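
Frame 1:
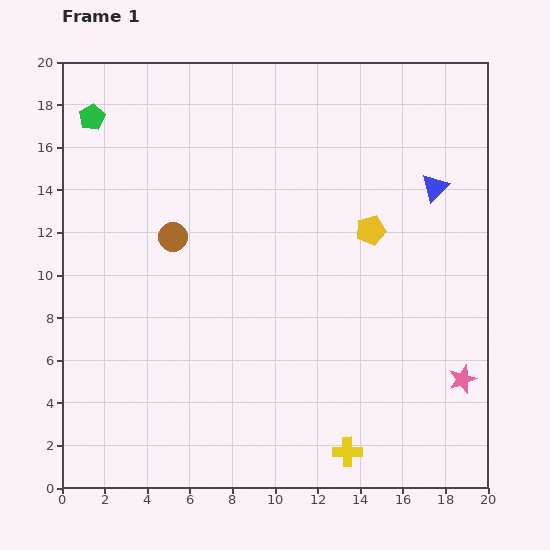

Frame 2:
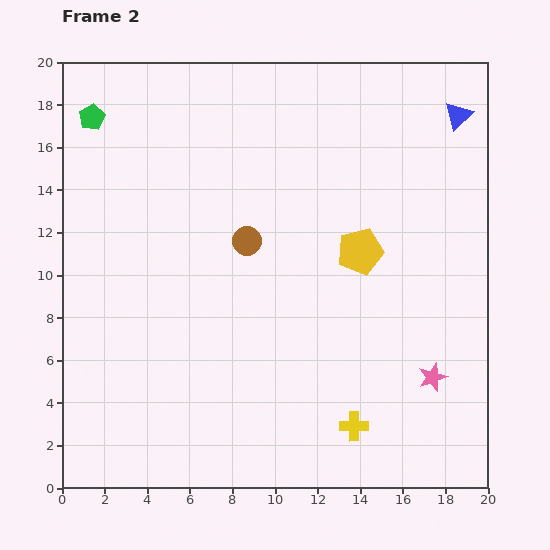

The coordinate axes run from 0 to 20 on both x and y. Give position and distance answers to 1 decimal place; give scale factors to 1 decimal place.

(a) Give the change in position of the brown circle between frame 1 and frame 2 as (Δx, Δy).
(3.5, -0.2)

The brown circle was at (5.2, 11.8) in frame 1 and (8.7, 11.6) in frame 2.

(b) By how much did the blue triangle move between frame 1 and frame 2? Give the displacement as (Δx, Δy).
(1.1, 3.4)

The blue triangle was at (17.5, 14.1) in frame 1 and (18.6, 17.5) in frame 2.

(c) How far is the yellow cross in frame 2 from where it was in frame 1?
1.2

The yellow cross moved from (13.4, 1.7) to (13.7, 2.9), a distance of √(0.3² + 1.2²) ≈ 1.2.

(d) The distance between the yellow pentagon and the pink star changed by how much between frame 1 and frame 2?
-1.4

Distance in frame 1: 8.2. Distance in frame 2: 6.8.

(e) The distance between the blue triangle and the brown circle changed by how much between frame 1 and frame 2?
-1.0

Distance in frame 1: 12.5. Distance in frame 2: 11.5.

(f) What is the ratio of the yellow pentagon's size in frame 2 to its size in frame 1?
1.6×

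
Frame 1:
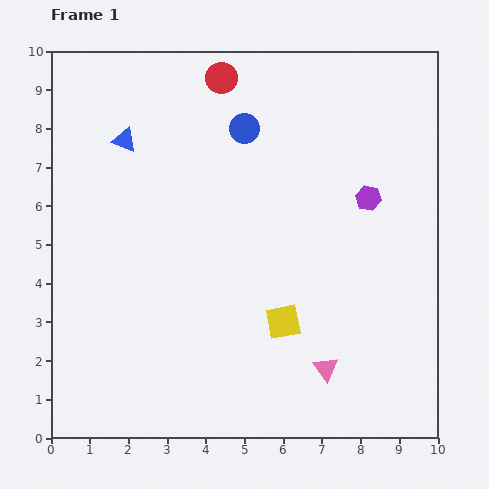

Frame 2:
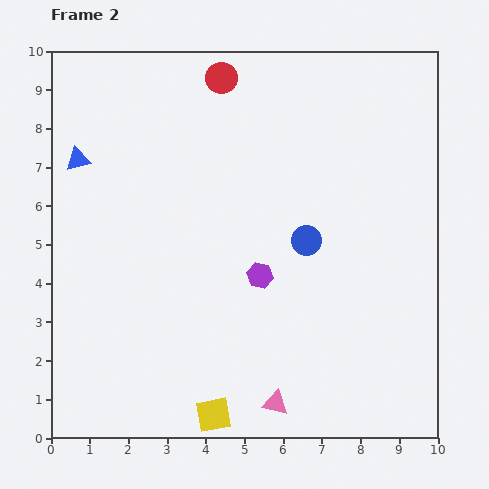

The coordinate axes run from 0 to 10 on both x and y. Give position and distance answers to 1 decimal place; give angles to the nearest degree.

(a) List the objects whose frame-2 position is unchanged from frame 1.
the red circle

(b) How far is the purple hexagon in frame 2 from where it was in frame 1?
3.4

The purple hexagon moved from (8.2, 6.2) to (5.4, 4.2), a distance of √(2.8² + 2.0²) ≈ 3.4.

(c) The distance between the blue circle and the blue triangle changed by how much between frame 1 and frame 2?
+3.2

Distance in frame 1: 3.1. Distance in frame 2: 6.3.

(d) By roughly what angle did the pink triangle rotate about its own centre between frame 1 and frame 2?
40° counter-clockwise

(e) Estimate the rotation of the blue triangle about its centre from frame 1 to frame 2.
35° counter-clockwise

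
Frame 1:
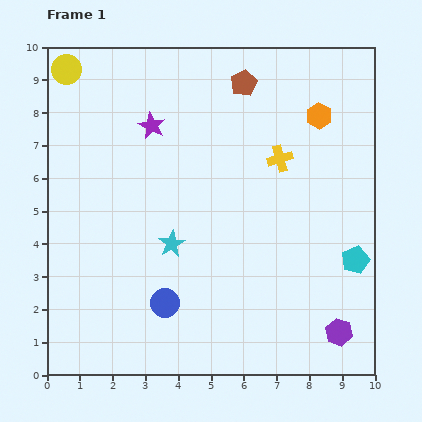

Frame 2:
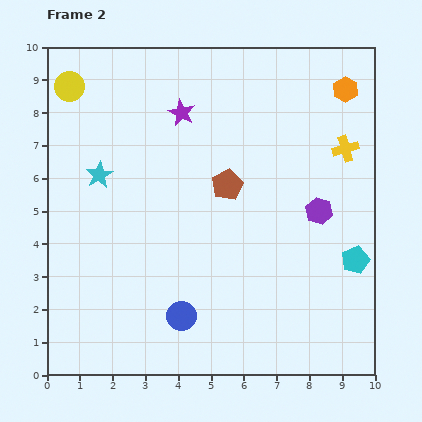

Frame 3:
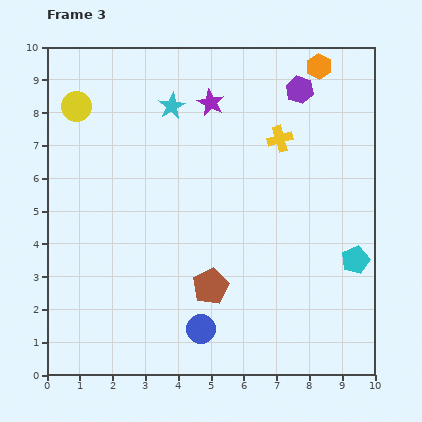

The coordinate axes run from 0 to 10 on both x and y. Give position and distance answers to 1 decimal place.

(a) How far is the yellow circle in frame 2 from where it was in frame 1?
0.5

The yellow circle moved from (0.6, 9.3) to (0.7, 8.8), a distance of √(0.1² + 0.5²) ≈ 0.5.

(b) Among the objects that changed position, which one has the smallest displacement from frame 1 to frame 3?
the yellow cross

(moved 0.6)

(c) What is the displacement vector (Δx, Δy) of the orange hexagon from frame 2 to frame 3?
(-0.8, 0.7)

The orange hexagon was at (9.1, 8.7) in frame 2 and (8.3, 9.4) in frame 3.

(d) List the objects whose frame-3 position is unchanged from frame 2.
the cyan pentagon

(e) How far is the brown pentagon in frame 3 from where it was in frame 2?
3.1

The brown pentagon moved from (5.5, 5.8) to (5.0, 2.7), a distance of √(0.5² + 3.1²) ≈ 3.1.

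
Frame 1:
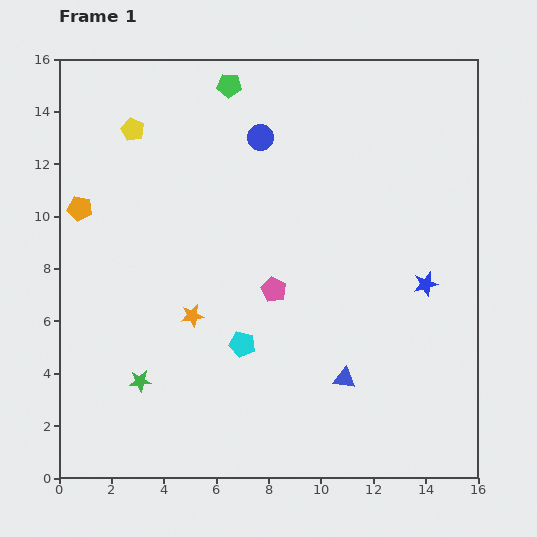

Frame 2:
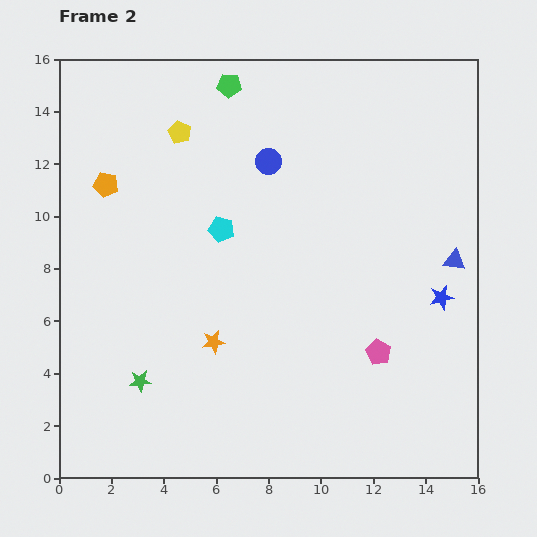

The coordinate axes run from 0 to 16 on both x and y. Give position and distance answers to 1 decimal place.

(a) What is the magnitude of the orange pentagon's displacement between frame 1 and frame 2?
1.3

The orange pentagon moved from (0.8, 10.3) to (1.8, 11.2), a distance of √(1.0² + 0.9²) ≈ 1.3.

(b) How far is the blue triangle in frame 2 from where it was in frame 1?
6.2

The blue triangle moved from (10.9, 3.8) to (15.1, 8.3), a distance of √(4.2² + 4.5²) ≈ 6.2.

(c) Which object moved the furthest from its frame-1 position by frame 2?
the blue triangle

(moved 6.2; next 4.7)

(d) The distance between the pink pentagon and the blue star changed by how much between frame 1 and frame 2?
-2.6

Distance in frame 1: 5.8. Distance in frame 2: 3.2.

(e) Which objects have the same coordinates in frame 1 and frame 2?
the green star, the green pentagon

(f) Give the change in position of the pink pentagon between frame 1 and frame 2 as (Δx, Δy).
(4.0, -2.4)

The pink pentagon was at (8.2, 7.2) in frame 1 and (12.2, 4.8) in frame 2.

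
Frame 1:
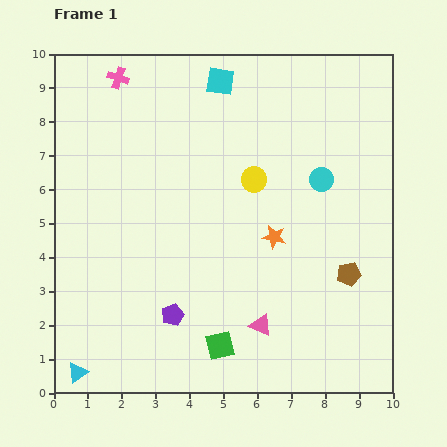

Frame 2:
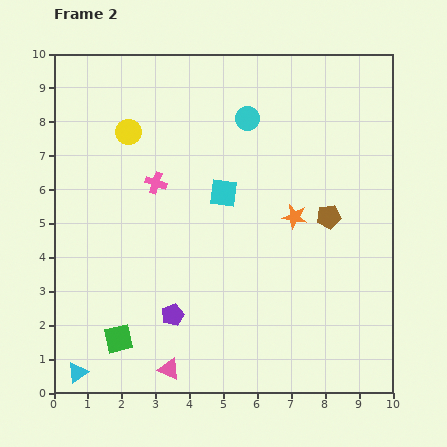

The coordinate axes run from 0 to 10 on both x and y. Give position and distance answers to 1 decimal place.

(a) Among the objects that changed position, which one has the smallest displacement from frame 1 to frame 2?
the orange star

(moved 0.8)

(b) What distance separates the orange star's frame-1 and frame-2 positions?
0.8

The orange star moved from (6.5, 4.6) to (7.1, 5.2), a distance of √(0.6² + 0.6²) ≈ 0.8.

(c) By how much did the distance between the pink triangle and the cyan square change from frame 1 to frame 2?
-1.9

Distance in frame 1: 7.3. Distance in frame 2: 5.4.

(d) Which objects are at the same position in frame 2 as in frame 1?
the cyan triangle, the purple pentagon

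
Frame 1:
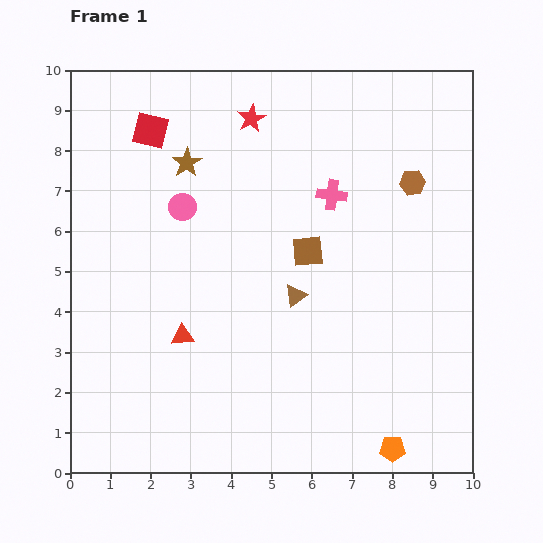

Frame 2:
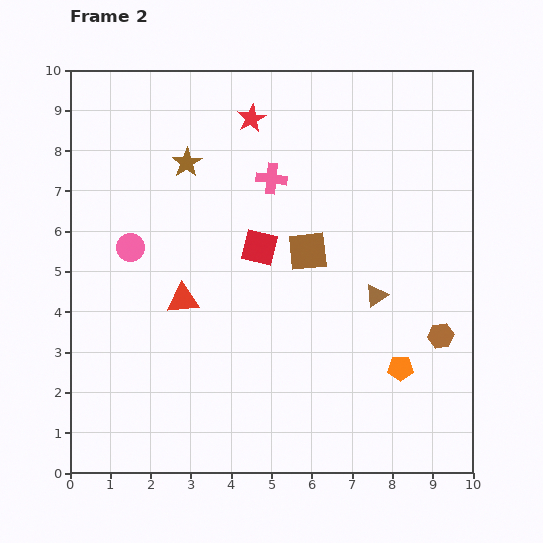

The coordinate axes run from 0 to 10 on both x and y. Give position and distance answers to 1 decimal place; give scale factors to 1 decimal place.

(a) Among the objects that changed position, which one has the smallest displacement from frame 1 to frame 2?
the red triangle

(moved 0.9)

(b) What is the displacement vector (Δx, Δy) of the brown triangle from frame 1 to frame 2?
(2.0, 0.0)

The brown triangle was at (5.6, 4.4) in frame 1 and (7.6, 4.4) in frame 2.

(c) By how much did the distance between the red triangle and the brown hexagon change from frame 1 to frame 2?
-0.4

Distance in frame 1: 6.9. Distance in frame 2: 6.5.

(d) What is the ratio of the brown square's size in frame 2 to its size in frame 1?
1.3×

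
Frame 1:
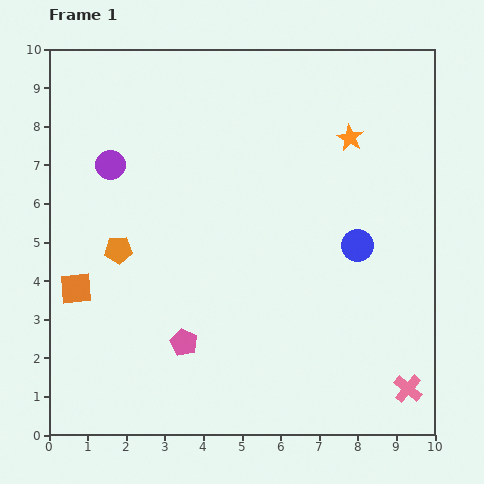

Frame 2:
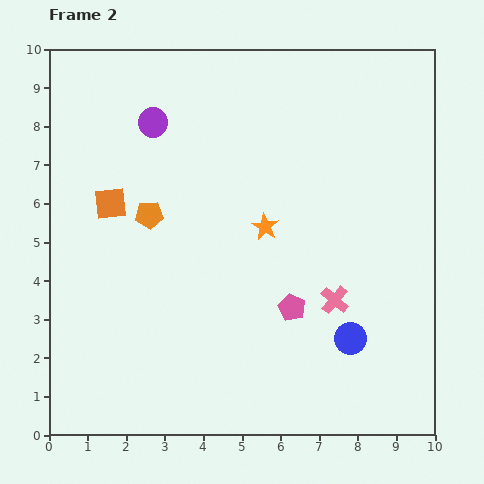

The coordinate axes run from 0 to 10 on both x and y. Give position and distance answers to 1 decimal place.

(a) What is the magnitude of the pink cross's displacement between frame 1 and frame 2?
3.0

The pink cross moved from (9.3, 1.2) to (7.4, 3.5), a distance of √(1.9² + 2.3²) ≈ 3.0.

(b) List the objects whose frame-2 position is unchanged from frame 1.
none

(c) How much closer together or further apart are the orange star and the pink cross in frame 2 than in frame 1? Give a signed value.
-4.1

Distance in frame 1: 6.7. Distance in frame 2: 2.6.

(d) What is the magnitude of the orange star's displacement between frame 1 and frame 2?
3.2

The orange star moved from (7.8, 7.7) to (5.6, 5.4), a distance of √(2.2² + 2.3²) ≈ 3.2.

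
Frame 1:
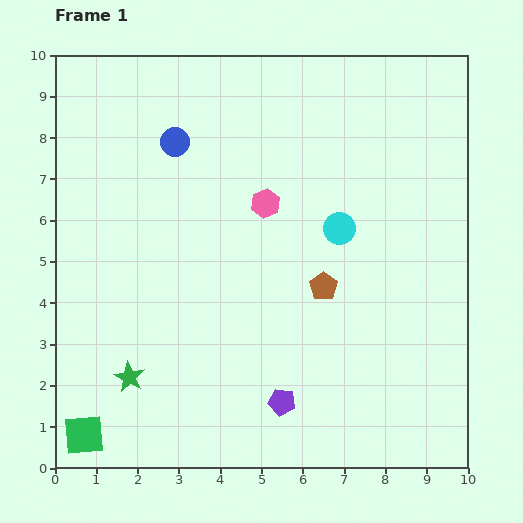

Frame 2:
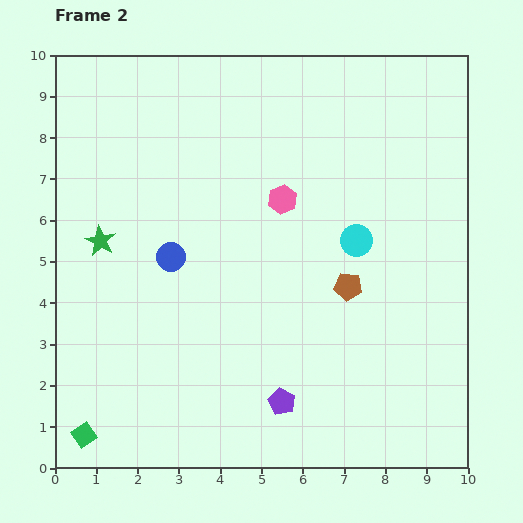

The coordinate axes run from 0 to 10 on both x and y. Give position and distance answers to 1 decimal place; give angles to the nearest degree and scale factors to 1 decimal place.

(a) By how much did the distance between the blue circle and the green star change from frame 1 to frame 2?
-4.1

Distance in frame 1: 5.8. Distance in frame 2: 1.7.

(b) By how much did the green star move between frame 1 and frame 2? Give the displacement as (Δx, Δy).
(-0.7, 3.3)

The green star was at (1.8, 2.2) in frame 1 and (1.1, 5.5) in frame 2.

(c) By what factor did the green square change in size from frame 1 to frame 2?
0.6×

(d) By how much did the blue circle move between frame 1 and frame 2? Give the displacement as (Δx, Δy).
(-0.1, -2.8)

The blue circle was at (2.9, 7.9) in frame 1 and (2.8, 5.1) in frame 2.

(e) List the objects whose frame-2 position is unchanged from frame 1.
the purple pentagon, the green square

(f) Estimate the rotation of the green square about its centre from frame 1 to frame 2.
31° counter-clockwise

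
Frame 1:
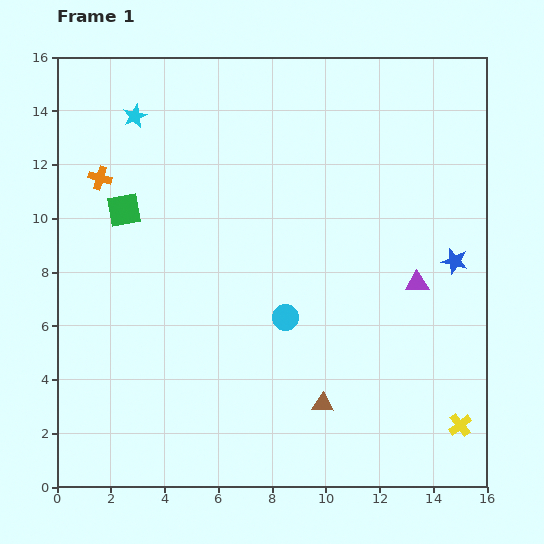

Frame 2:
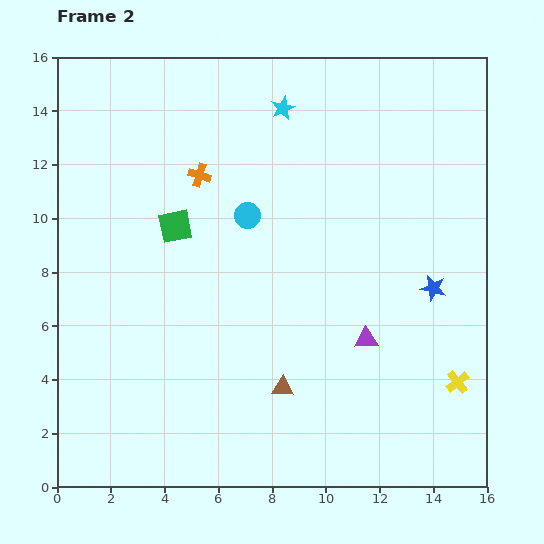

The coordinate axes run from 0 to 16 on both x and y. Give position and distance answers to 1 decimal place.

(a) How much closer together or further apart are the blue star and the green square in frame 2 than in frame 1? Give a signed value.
-2.5

Distance in frame 1: 12.4. Distance in frame 2: 9.9.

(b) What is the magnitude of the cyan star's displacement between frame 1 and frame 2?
5.5

The cyan star moved from (2.9, 13.8) to (8.4, 14.1), a distance of √(5.5² + 0.3²) ≈ 5.5.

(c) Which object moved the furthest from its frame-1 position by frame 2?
the cyan star

(moved 5.5; next 4.0)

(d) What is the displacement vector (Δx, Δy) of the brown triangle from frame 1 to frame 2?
(-1.5, 0.6)

The brown triangle was at (9.9, 3.1) in frame 1 and (8.4, 3.7) in frame 2.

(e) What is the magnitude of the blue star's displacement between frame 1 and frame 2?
1.3

The blue star moved from (14.8, 8.4) to (14.0, 7.4), a distance of √(0.8² + 1.0²) ≈ 1.3.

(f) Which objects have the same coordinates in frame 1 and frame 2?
none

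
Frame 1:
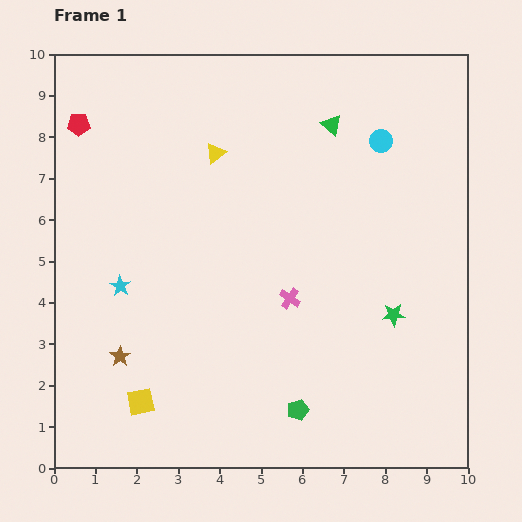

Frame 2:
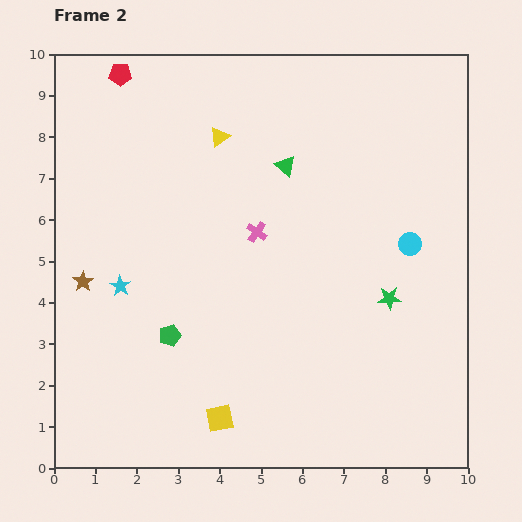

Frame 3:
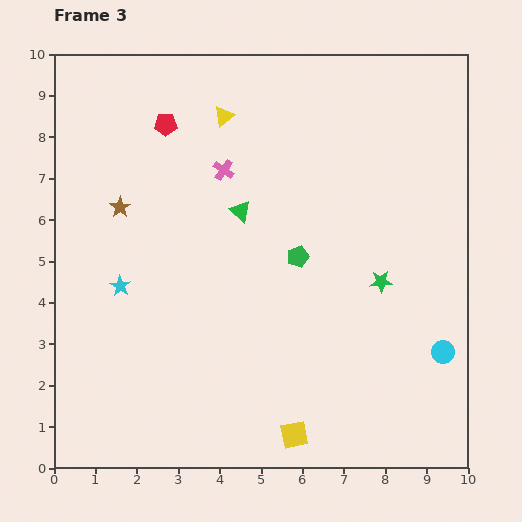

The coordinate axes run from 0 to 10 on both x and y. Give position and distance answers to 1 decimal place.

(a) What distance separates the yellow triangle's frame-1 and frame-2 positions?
0.4

The yellow triangle moved from (3.9, 7.6) to (4.0, 8.0), a distance of √(0.1² + 0.4²) ≈ 0.4.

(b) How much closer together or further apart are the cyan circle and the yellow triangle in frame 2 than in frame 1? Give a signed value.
+1.3

Distance in frame 1: 4.0. Distance in frame 2: 5.3.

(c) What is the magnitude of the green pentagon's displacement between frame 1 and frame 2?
3.6

The green pentagon moved from (5.9, 1.4) to (2.8, 3.2), a distance of √(3.1² + 1.8²) ≈ 3.6.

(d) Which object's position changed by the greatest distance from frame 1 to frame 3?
the cyan circle

(moved 5.3; next 3.8)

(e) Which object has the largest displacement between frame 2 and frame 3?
the green pentagon

(moved 3.6; next 2.7)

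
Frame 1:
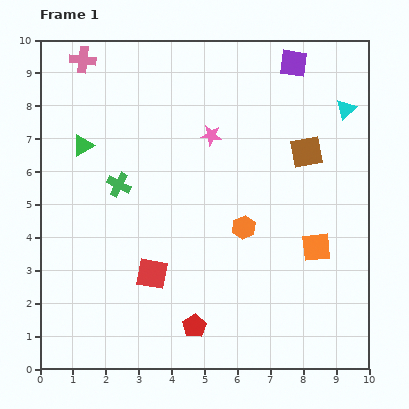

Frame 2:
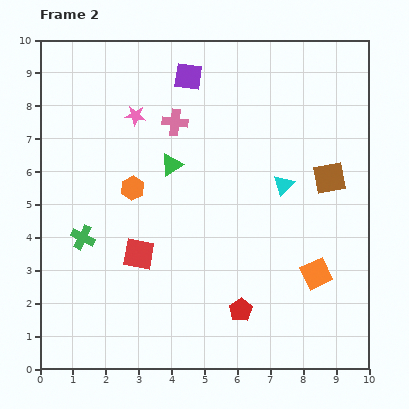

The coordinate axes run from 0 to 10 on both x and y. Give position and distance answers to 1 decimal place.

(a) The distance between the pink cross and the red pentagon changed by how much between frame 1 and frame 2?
-2.8

Distance in frame 1: 8.8. Distance in frame 2: 6.0.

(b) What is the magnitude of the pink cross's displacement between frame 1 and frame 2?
3.4

The pink cross moved from (1.3, 9.4) to (4.1, 7.5), a distance of √(2.8² + 1.9²) ≈ 3.4.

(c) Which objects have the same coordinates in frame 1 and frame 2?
none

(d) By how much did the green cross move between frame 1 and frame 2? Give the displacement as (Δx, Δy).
(-1.1, -1.6)

The green cross was at (2.4, 5.6) in frame 1 and (1.3, 4.0) in frame 2.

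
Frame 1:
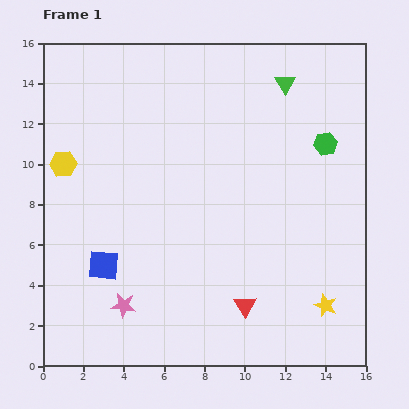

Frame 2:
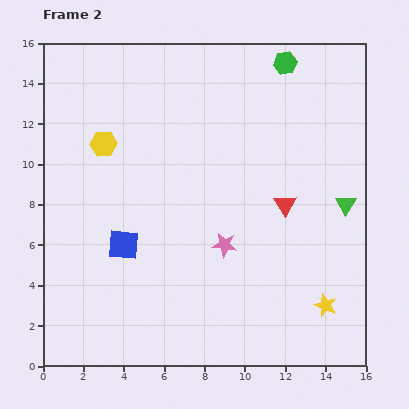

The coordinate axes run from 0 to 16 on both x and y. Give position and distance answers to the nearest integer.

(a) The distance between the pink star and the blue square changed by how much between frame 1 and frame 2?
+3

Distance in frame 1: 2. Distance in frame 2: 5.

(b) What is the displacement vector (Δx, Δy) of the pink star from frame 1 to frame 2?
(5, 3)

The pink star was at (4, 3) in frame 1 and (9, 6) in frame 2.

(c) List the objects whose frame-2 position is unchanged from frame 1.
the yellow star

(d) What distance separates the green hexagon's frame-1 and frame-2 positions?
4

The green hexagon moved from (14, 11) to (12, 15), a distance of √(2² + 4²) ≈ 4.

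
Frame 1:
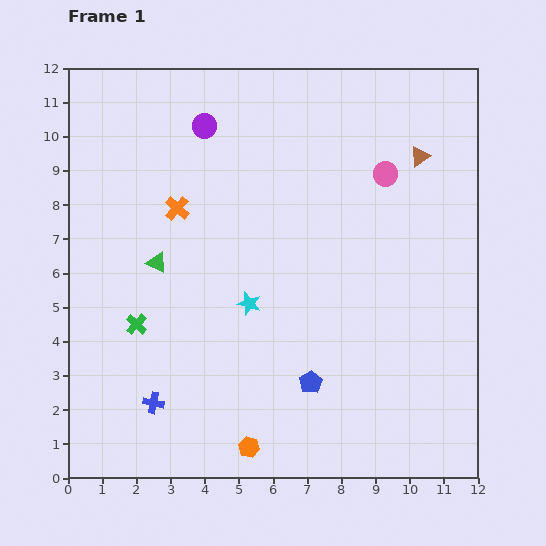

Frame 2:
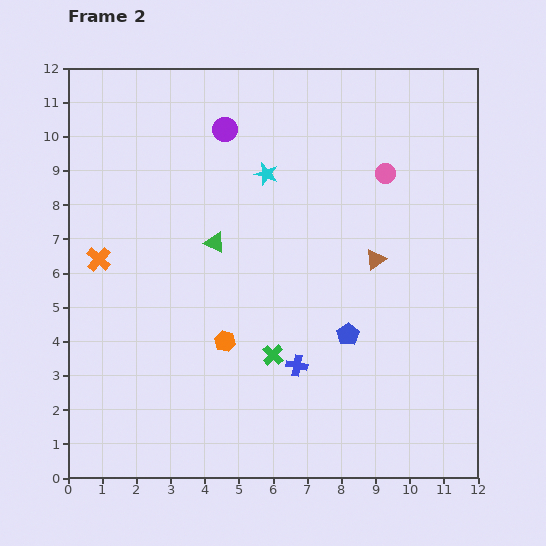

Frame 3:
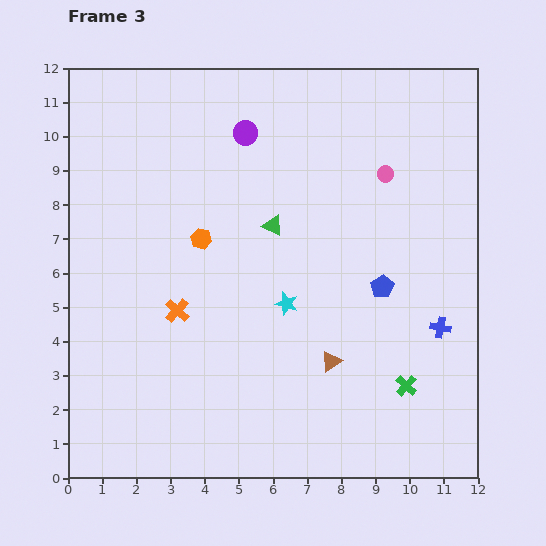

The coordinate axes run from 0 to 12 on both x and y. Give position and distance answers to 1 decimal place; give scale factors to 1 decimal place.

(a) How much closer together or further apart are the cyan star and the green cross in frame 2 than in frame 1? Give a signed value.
+1.9

Distance in frame 1: 3.4. Distance in frame 2: 5.3.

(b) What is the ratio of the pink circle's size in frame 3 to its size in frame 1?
0.7×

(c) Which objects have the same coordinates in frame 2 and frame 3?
the pink circle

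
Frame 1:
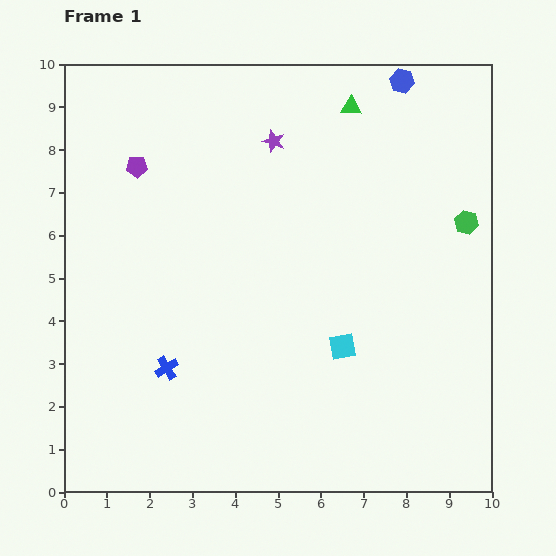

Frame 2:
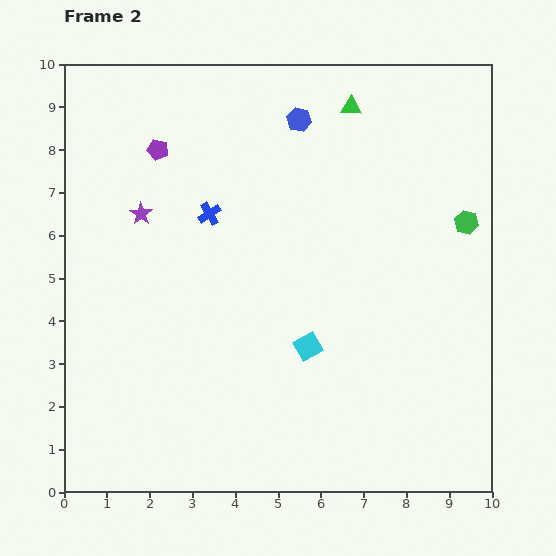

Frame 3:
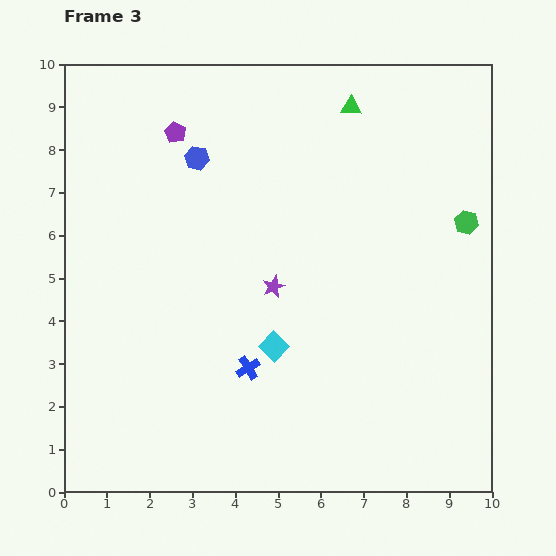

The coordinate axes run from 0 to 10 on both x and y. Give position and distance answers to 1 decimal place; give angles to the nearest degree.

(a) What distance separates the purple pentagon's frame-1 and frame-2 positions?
0.6

The purple pentagon moved from (1.7, 7.6) to (2.2, 8.0), a distance of √(0.5² + 0.4²) ≈ 0.6.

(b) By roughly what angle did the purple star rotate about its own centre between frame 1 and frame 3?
30° clockwise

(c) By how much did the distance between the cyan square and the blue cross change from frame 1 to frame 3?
-3.3

Distance in frame 1: 4.1. Distance in frame 3: 0.8.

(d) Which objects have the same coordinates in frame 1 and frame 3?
the green triangle, the green hexagon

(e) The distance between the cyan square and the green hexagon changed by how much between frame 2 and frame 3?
+0.7

Distance in frame 2: 4.7. Distance in frame 3: 5.4.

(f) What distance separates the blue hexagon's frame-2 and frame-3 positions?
2.6

The blue hexagon moved from (5.5, 8.7) to (3.1, 7.8), a distance of √(2.4² + 0.9²) ≈ 2.6.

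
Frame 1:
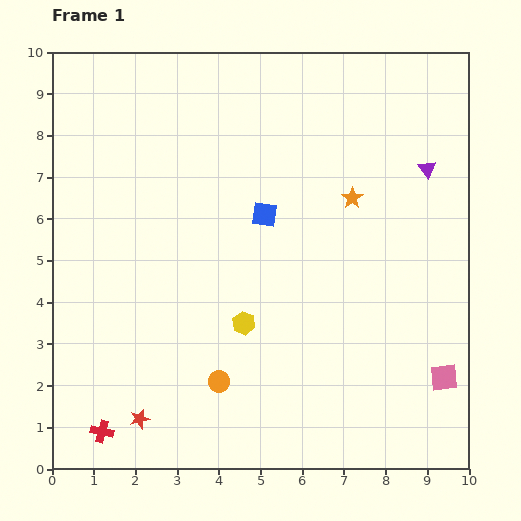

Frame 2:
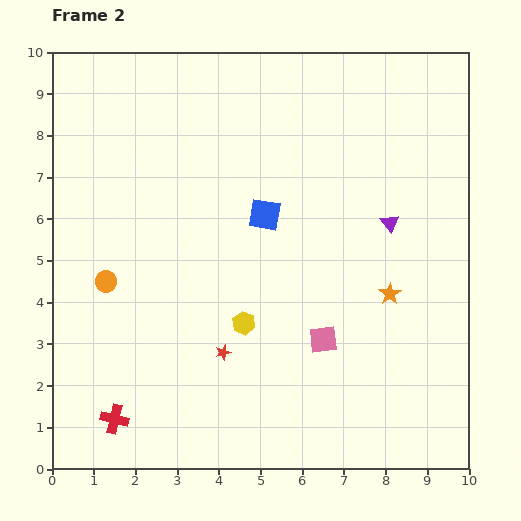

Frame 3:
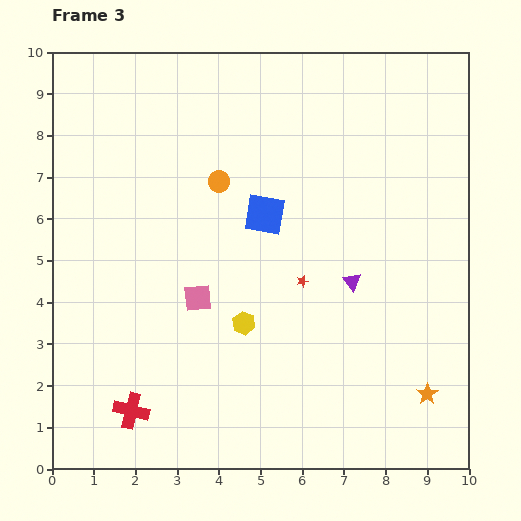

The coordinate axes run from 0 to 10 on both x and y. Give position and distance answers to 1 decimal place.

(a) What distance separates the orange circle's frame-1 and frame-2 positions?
3.6

The orange circle moved from (4.0, 2.1) to (1.3, 4.5), a distance of √(2.7² + 2.4²) ≈ 3.6.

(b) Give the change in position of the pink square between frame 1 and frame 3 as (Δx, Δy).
(-5.9, 1.9)

The pink square was at (9.4, 2.2) in frame 1 and (3.5, 4.1) in frame 3.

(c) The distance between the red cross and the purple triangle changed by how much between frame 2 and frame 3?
-2.0

Distance in frame 2: 8.1. Distance in frame 3: 6.1.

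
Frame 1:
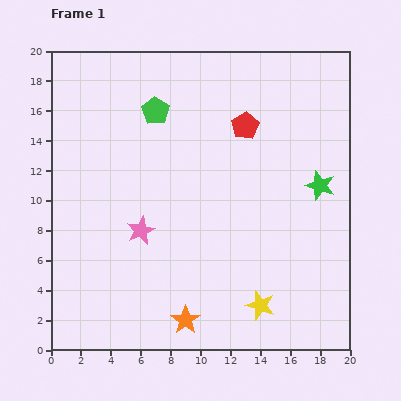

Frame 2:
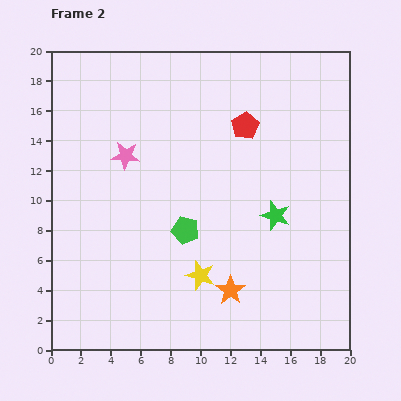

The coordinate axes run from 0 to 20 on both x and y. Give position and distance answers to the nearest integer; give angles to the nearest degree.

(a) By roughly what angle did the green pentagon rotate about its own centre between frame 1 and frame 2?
20° counter-clockwise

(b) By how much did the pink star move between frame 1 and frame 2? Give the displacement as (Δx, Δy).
(-1, 5)

The pink star was at (6, 8) in frame 1 and (5, 13) in frame 2.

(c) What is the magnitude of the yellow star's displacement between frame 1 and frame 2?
4

The yellow star moved from (14, 3) to (10, 5), a distance of √(4² + 2²) ≈ 4.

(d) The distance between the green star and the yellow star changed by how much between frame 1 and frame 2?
-3

Distance in frame 1: 9. Distance in frame 2: 6.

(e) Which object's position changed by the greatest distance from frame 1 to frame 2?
the green pentagon

(moved 8; next 5)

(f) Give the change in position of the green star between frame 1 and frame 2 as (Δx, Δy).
(-3, -2)

The green star was at (18, 11) in frame 1 and (15, 9) in frame 2.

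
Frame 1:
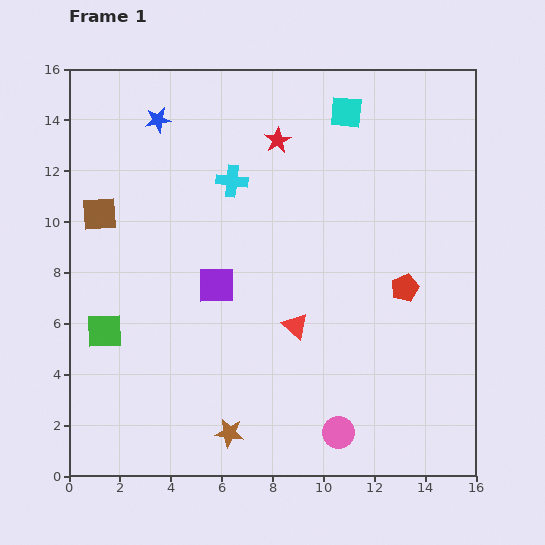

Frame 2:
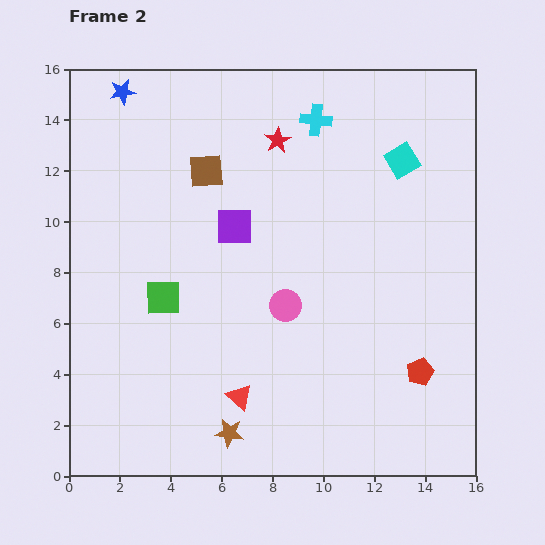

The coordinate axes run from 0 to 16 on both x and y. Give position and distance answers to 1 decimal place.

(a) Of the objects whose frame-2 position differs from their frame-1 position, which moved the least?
the blue star

(moved 1.8)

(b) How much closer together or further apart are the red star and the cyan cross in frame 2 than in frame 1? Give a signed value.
-0.7

Distance in frame 1: 2.4. Distance in frame 2: 1.7.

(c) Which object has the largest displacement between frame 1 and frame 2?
the pink circle

(moved 5.4; next 4.5)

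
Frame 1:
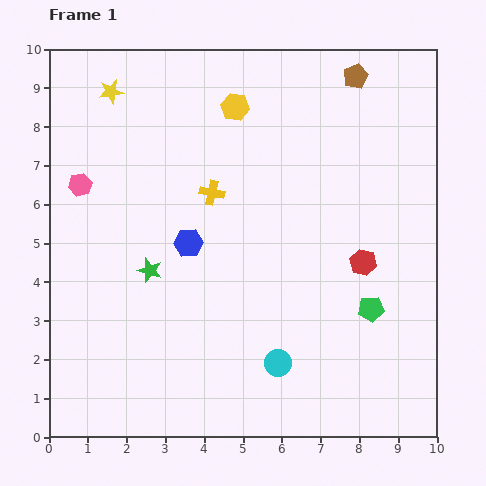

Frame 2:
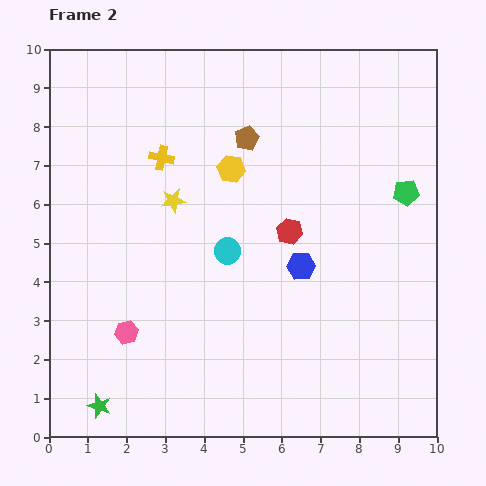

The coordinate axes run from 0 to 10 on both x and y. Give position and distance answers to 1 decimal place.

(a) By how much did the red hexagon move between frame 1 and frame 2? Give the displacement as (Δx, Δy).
(-1.9, 0.8)

The red hexagon was at (8.1, 4.5) in frame 1 and (6.2, 5.3) in frame 2.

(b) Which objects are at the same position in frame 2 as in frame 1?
none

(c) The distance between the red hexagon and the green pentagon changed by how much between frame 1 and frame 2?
+2.0

Distance in frame 1: 1.2. Distance in frame 2: 3.2.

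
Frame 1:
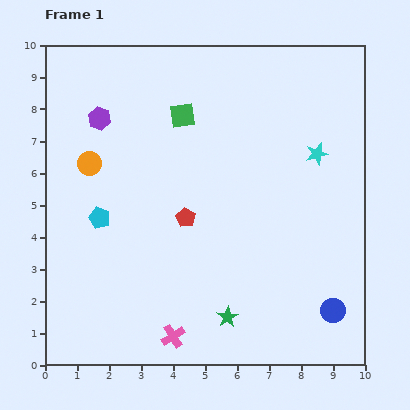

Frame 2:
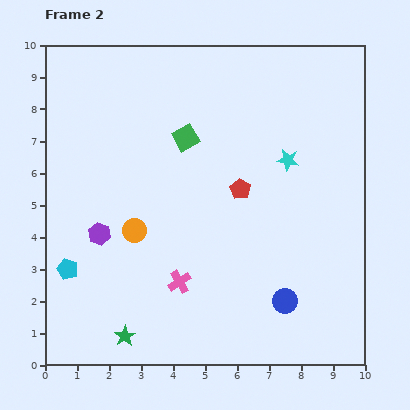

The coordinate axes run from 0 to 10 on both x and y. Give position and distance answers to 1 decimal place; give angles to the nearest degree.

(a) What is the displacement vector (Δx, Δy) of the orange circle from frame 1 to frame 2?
(1.4, -2.1)

The orange circle was at (1.4, 6.3) in frame 1 and (2.8, 4.2) in frame 2.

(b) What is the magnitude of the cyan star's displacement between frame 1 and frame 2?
0.9

The cyan star moved from (8.5, 6.6) to (7.6, 6.4), a distance of √(0.9² + 0.2²) ≈ 0.9.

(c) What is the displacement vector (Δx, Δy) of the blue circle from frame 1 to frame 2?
(-1.5, 0.3)

The blue circle was at (9.0, 1.7) in frame 1 and (7.5, 2.0) in frame 2.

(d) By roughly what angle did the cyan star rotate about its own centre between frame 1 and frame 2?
24° clockwise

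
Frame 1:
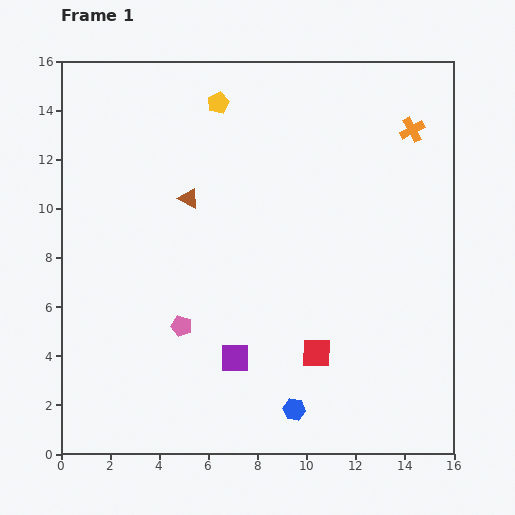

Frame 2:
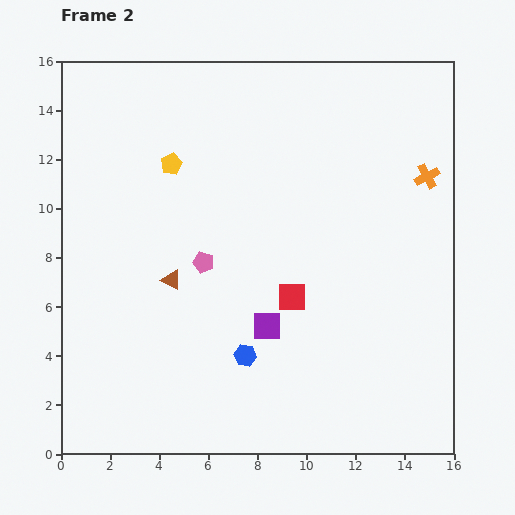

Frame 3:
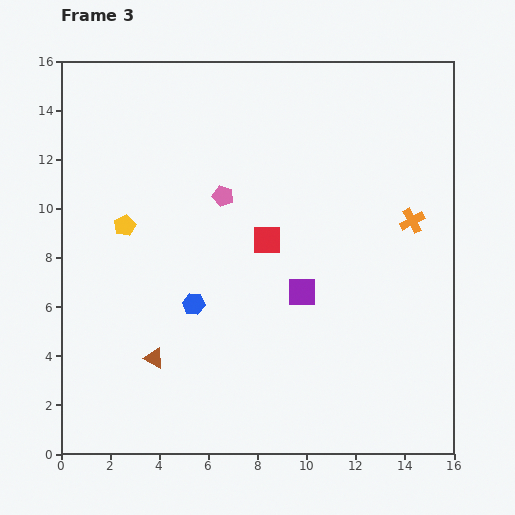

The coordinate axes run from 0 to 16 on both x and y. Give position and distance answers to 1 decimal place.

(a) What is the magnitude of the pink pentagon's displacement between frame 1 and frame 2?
2.8

The pink pentagon moved from (4.9, 5.2) to (5.8, 7.8), a distance of √(0.9² + 2.6²) ≈ 2.8.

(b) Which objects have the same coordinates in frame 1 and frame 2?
none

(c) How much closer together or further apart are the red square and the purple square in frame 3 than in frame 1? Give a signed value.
-0.8

Distance in frame 1: 3.3. Distance in frame 3: 2.5.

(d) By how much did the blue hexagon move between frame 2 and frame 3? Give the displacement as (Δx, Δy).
(-2.1, 2.1)

The blue hexagon was at (7.5, 4.0) in frame 2 and (5.4, 6.1) in frame 3.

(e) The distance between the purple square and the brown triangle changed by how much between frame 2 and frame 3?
+2.3

Distance in frame 2: 4.3. Distance in frame 3: 6.6.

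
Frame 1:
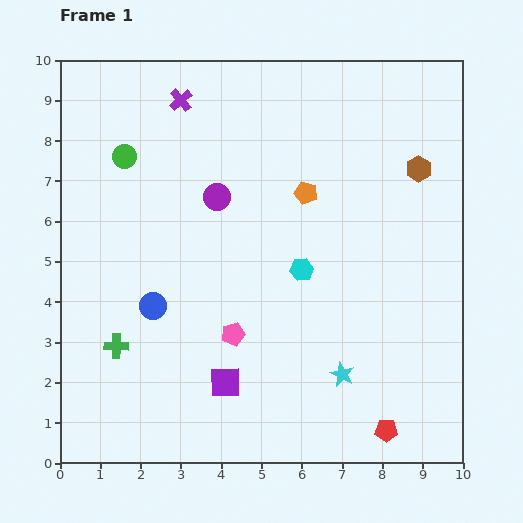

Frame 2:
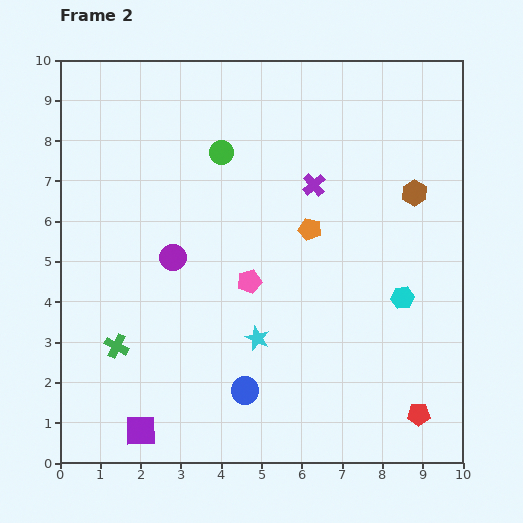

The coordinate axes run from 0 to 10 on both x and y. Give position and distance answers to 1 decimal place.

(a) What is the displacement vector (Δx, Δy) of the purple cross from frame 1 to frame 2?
(3.3, -2.1)

The purple cross was at (3.0, 9.0) in frame 1 and (6.3, 6.9) in frame 2.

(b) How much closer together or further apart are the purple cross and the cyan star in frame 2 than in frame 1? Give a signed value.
-3.9

Distance in frame 1: 7.9. Distance in frame 2: 4.0.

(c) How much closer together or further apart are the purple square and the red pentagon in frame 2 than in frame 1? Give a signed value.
+2.7

Distance in frame 1: 4.2. Distance in frame 2: 6.9.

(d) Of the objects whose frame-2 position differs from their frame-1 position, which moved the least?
the brown hexagon

(moved 0.6)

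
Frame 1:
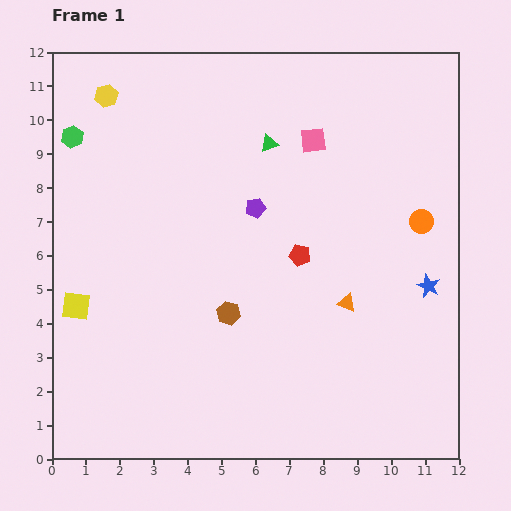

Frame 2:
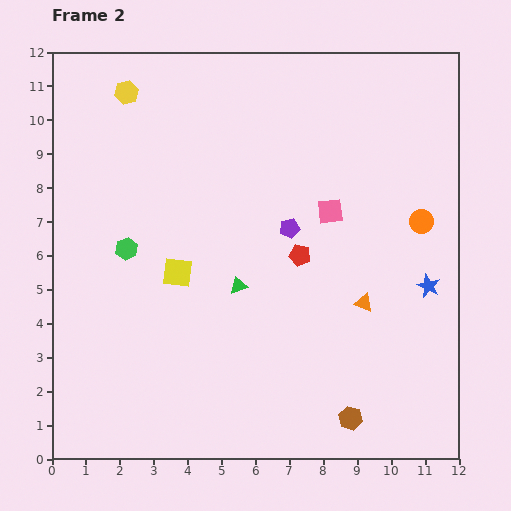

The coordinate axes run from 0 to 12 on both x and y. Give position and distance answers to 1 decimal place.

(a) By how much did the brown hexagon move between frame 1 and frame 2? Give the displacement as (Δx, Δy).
(3.6, -3.1)

The brown hexagon was at (5.2, 4.3) in frame 1 and (8.8, 1.2) in frame 2.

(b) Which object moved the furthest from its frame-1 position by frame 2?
the brown hexagon

(moved 4.8; next 4.3)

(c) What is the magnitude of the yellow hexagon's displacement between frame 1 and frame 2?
0.6

The yellow hexagon moved from (1.6, 10.7) to (2.2, 10.8), a distance of √(0.6² + 0.1²) ≈ 0.6.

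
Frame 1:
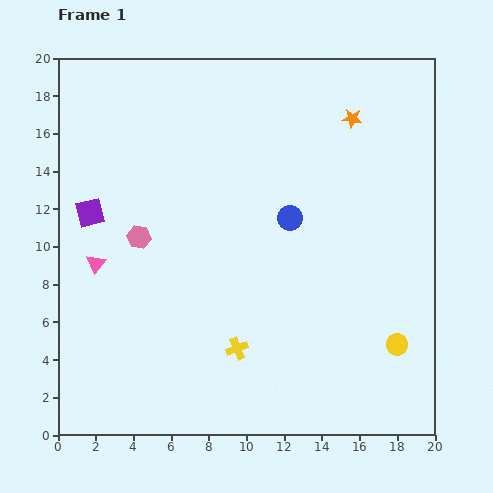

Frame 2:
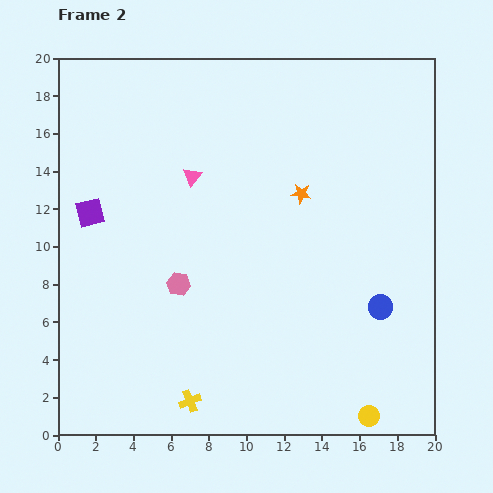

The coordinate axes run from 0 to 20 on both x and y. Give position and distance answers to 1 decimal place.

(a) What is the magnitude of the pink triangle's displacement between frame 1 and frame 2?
6.9

The pink triangle moved from (2.0, 9.1) to (7.1, 13.7), a distance of √(5.1² + 4.6²) ≈ 6.9.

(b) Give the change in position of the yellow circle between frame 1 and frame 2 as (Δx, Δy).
(-1.5, -3.8)

The yellow circle was at (18.0, 4.8) in frame 1 and (16.5, 1.0) in frame 2.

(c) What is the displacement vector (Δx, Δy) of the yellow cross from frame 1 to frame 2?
(-2.5, -2.8)

The yellow cross was at (9.5, 4.6) in frame 1 and (7.0, 1.8) in frame 2.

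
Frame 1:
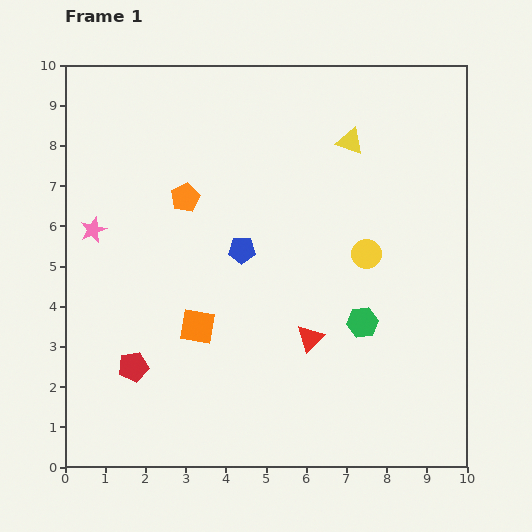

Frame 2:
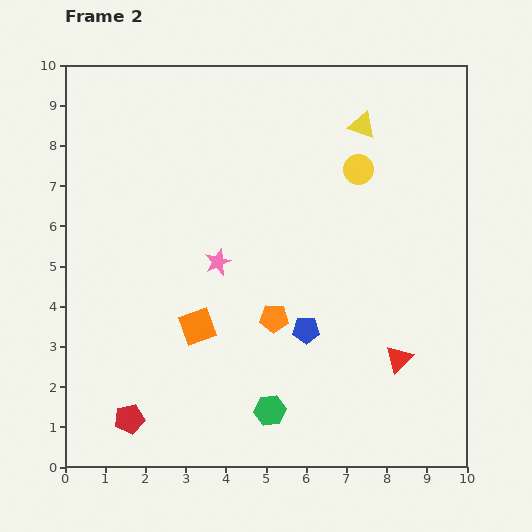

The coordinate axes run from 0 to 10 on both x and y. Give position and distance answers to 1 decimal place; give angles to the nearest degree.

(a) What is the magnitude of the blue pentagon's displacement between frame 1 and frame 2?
2.6

The blue pentagon moved from (4.4, 5.4) to (6.0, 3.4), a distance of √(1.6² + 2.0²) ≈ 2.6.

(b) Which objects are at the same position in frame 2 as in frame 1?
the orange square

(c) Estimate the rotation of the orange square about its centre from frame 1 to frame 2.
30° counter-clockwise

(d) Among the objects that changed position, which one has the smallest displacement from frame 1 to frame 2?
the yellow triangle

(moved 0.5)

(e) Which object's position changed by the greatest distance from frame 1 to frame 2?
the orange pentagon

(moved 3.7; next 3.2)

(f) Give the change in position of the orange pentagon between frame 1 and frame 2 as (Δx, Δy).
(2.2, -3.0)

The orange pentagon was at (3.0, 6.7) in frame 1 and (5.2, 3.7) in frame 2.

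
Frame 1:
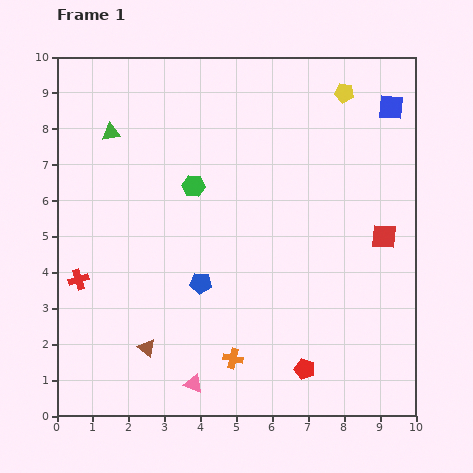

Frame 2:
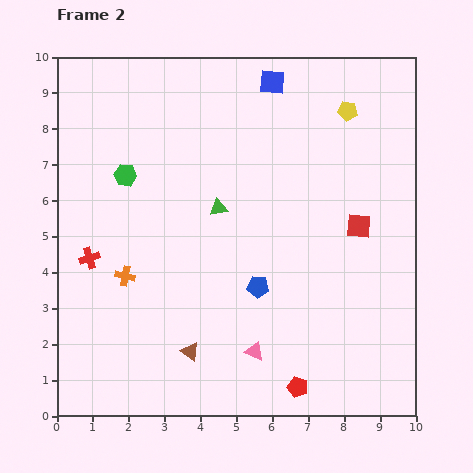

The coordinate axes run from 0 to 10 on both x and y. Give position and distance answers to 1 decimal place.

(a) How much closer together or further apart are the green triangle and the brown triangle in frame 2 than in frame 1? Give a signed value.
-2.0

Distance in frame 1: 6.1. Distance in frame 2: 4.1.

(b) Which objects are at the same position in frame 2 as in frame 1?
none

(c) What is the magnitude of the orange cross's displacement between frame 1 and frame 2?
3.8

The orange cross moved from (4.9, 1.6) to (1.9, 3.9), a distance of √(3.0² + 2.3²) ≈ 3.8.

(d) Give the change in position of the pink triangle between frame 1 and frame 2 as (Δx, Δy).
(1.7, 0.9)

The pink triangle was at (3.8, 0.9) in frame 1 and (5.5, 1.8) in frame 2.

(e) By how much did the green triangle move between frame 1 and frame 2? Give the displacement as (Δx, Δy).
(3.0, -2.1)

The green triangle was at (1.5, 7.9) in frame 1 and (4.5, 5.8) in frame 2.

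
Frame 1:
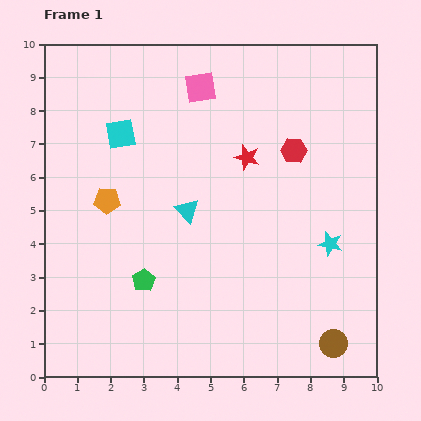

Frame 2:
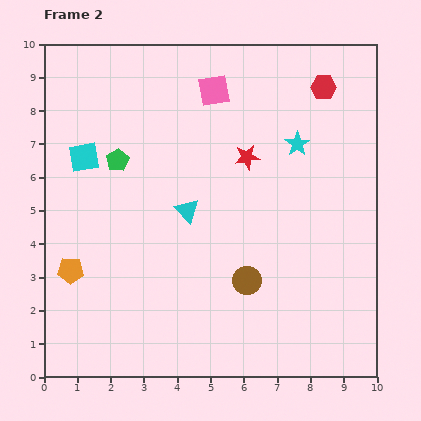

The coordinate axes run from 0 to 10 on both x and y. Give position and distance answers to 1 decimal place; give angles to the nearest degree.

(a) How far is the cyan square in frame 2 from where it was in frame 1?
1.3

The cyan square moved from (2.3, 7.3) to (1.2, 6.6), a distance of √(1.1² + 0.7²) ≈ 1.3.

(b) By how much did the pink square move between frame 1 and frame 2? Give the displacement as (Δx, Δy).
(0.4, -0.1)

The pink square was at (4.7, 8.7) in frame 1 and (5.1, 8.6) in frame 2.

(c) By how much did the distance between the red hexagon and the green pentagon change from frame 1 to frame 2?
+0.6

Distance in frame 1: 6.0. Distance in frame 2: 6.6.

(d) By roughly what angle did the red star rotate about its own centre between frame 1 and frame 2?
26° counter-clockwise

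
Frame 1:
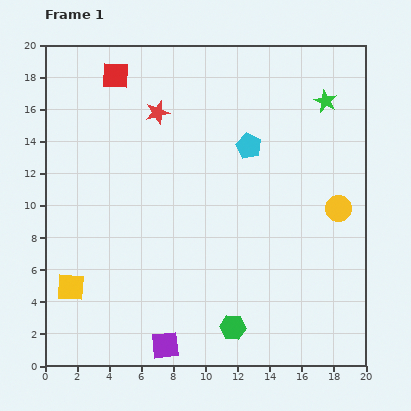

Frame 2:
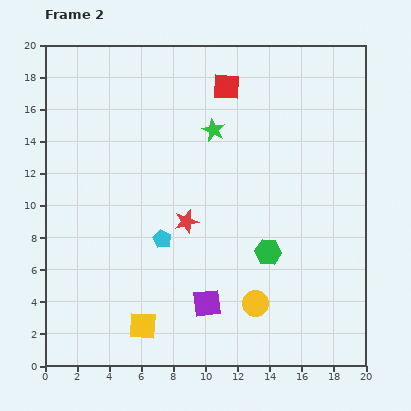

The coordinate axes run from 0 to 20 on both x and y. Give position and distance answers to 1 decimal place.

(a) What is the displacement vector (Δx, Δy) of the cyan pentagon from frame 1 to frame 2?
(-5.4, -5.8)

The cyan pentagon was at (12.7, 13.7) in frame 1 and (7.3, 7.9) in frame 2.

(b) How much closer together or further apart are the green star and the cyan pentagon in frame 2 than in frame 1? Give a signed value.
+1.9

Distance in frame 1: 5.6. Distance in frame 2: 7.5.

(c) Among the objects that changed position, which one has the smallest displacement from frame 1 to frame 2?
the purple square

(moved 3.7)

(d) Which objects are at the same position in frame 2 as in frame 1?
none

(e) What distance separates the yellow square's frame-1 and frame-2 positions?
5.1

The yellow square moved from (1.6, 4.9) to (6.1, 2.5), a distance of √(4.5² + 2.4²) ≈ 5.1.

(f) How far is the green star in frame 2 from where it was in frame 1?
7.2

The green star moved from (17.5, 16.5) to (10.5, 14.7), a distance of √(7.0² + 1.8²) ≈ 7.2.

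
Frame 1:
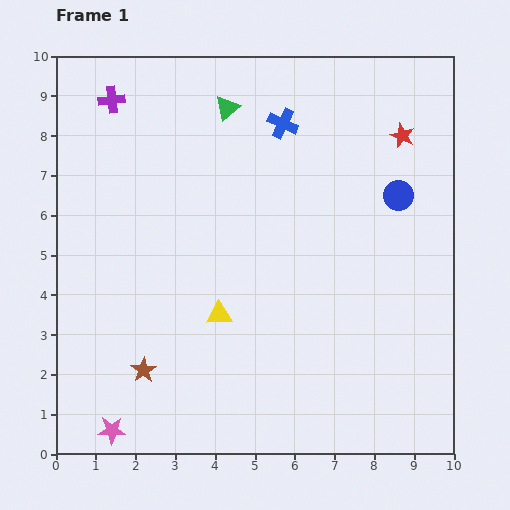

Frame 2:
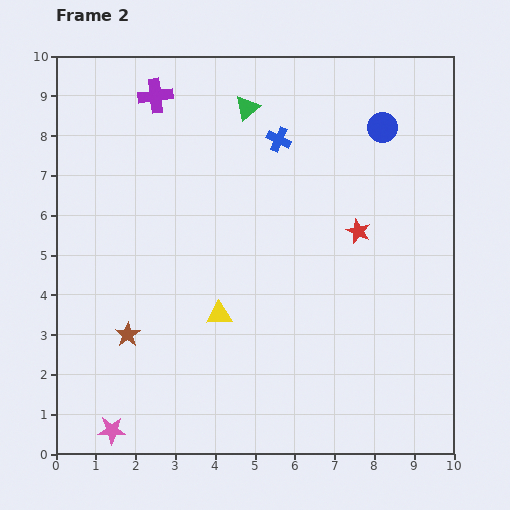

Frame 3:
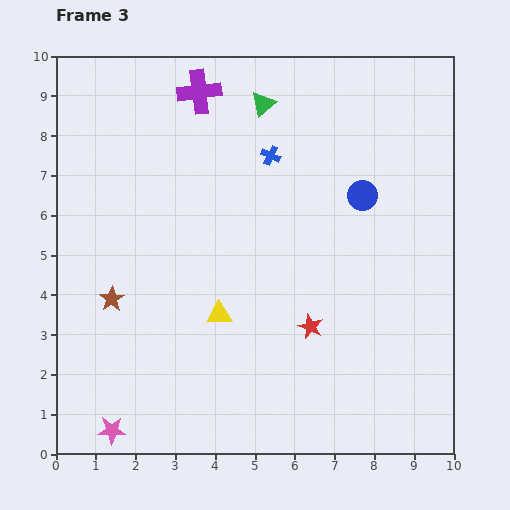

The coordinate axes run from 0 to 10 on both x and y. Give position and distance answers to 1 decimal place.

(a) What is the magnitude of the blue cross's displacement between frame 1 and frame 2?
0.4

The blue cross moved from (5.7, 8.3) to (5.6, 7.9), a distance of √(0.1² + 0.4²) ≈ 0.4.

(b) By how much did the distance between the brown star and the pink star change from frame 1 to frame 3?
+1.6

Distance in frame 1: 1.7. Distance in frame 3: 3.3.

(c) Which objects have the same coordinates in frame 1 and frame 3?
the yellow triangle, the pink star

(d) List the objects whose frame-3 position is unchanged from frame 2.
the yellow triangle, the pink star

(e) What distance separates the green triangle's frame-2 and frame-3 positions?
0.4

The green triangle moved from (4.8, 8.7) to (5.2, 8.8), a distance of √(0.4² + 0.1²) ≈ 0.4.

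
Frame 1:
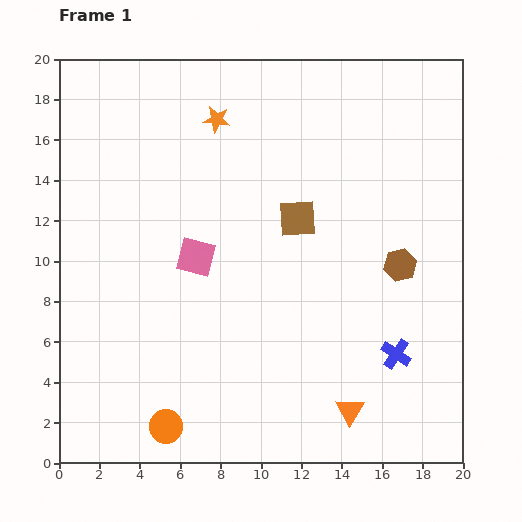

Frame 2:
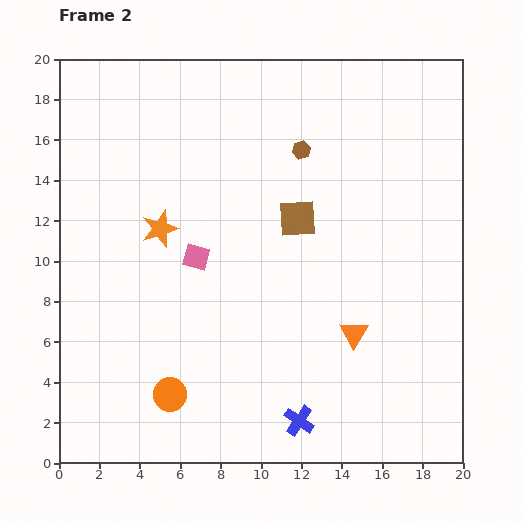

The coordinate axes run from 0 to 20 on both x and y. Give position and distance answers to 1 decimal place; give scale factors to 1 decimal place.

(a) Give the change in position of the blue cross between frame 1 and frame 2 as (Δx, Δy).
(-4.8, -3.3)

The blue cross was at (16.7, 5.4) in frame 1 and (11.9, 2.1) in frame 2.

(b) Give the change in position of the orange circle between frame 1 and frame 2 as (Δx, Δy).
(0.2, 1.6)

The orange circle was at (5.3, 1.8) in frame 1 and (5.5, 3.4) in frame 2.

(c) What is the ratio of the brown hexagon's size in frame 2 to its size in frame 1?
0.6×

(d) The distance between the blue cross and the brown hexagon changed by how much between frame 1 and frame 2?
+9.0

Distance in frame 1: 4.4. Distance in frame 2: 13.4.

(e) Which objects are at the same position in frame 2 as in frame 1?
the pink square, the brown square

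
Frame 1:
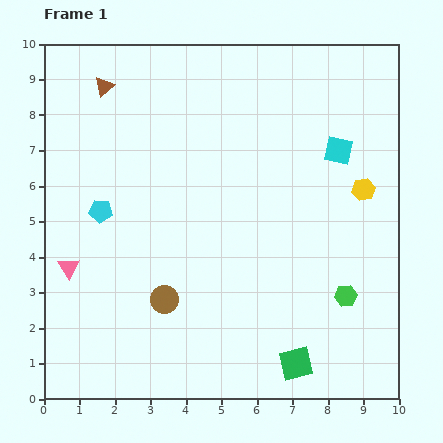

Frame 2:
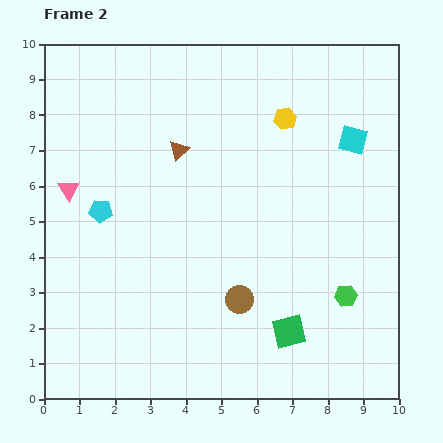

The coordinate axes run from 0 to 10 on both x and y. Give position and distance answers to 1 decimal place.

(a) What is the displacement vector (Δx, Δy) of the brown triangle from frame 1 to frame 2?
(2.1, -1.8)

The brown triangle was at (1.7, 8.8) in frame 1 and (3.8, 7.0) in frame 2.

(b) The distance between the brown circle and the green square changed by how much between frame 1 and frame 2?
-2.4

Distance in frame 1: 4.1. Distance in frame 2: 1.7.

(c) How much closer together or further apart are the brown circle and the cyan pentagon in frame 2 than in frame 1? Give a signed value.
+1.5

Distance in frame 1: 3.1. Distance in frame 2: 4.6.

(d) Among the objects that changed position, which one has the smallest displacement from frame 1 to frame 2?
the cyan square

(moved 0.5)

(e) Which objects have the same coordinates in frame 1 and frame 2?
the cyan pentagon, the green hexagon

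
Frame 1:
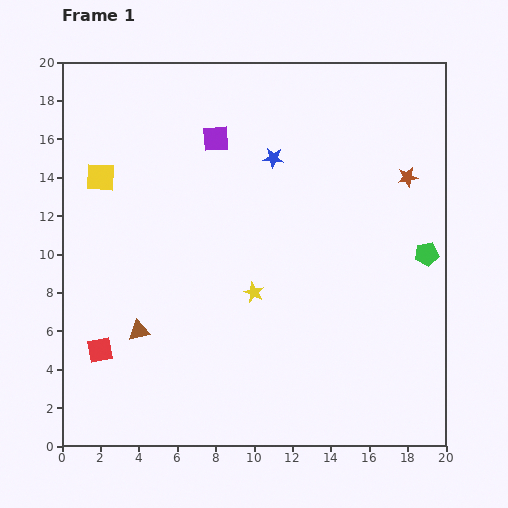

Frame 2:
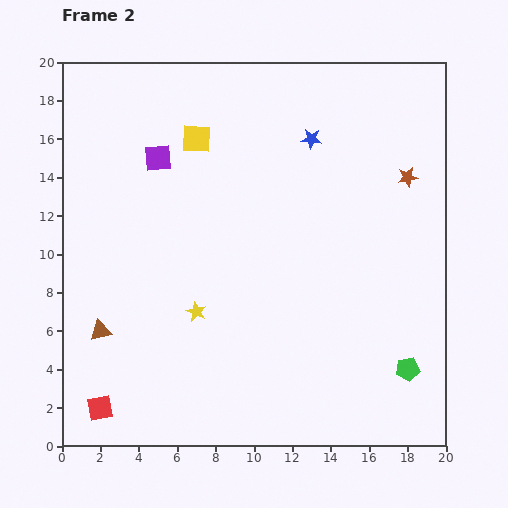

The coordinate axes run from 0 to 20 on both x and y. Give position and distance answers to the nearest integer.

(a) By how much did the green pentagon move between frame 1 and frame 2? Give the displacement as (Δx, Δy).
(-1, -6)

The green pentagon was at (19, 10) in frame 1 and (18, 4) in frame 2.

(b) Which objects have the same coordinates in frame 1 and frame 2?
the brown star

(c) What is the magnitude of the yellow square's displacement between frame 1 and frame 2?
5

The yellow square moved from (2, 14) to (7, 16), a distance of √(5² + 2²) ≈ 5.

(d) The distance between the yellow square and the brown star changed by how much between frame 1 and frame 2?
-5

Distance in frame 1: 16. Distance in frame 2: 11.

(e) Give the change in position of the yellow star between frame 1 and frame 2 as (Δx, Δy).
(-3, -1)

The yellow star was at (10, 8) in frame 1 and (7, 7) in frame 2.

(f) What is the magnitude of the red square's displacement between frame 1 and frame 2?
3

The red square moved from (2, 5) to (2, 2), a distance of √(0² + 3²) ≈ 3.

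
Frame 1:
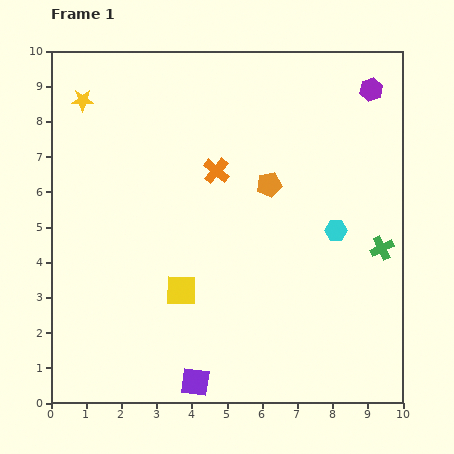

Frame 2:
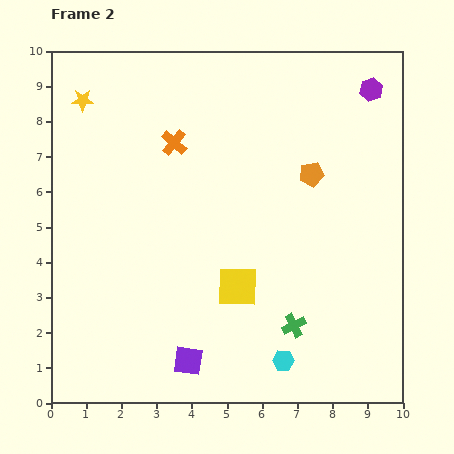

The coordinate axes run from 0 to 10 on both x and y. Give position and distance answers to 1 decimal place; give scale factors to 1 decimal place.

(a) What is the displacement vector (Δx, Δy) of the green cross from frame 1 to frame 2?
(-2.5, -2.2)

The green cross was at (9.4, 4.4) in frame 1 and (6.9, 2.2) in frame 2.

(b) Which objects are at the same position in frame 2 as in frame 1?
the yellow star, the purple hexagon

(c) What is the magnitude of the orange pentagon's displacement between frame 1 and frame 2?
1.2

The orange pentagon moved from (6.2, 6.2) to (7.4, 6.5), a distance of √(1.2² + 0.3²) ≈ 1.2.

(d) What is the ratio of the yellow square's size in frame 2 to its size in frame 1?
1.3×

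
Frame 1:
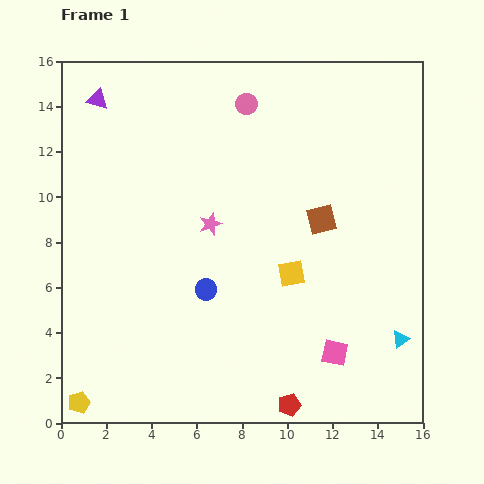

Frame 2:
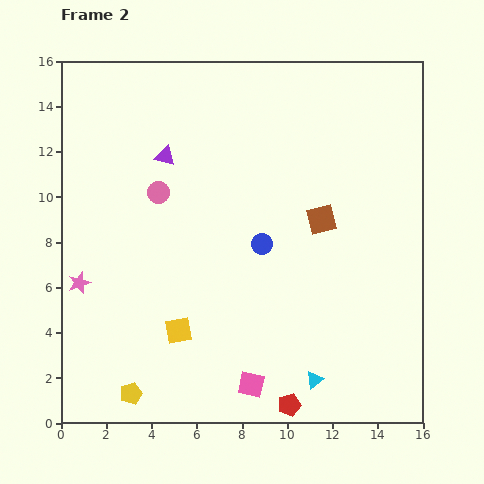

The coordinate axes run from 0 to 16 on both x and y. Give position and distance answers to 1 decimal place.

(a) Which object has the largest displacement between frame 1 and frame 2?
the pink star

(moved 6.4; next 5.6)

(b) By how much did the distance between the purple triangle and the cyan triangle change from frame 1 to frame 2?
-5.2

Distance in frame 1: 17.1. Distance in frame 2: 11.9.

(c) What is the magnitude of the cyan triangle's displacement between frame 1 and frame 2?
4.2

The cyan triangle moved from (15.0, 3.7) to (11.2, 1.9), a distance of √(3.8² + 1.8²) ≈ 4.2.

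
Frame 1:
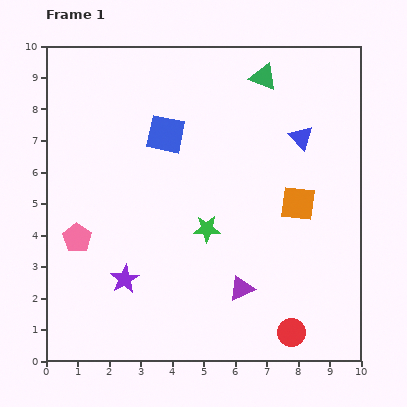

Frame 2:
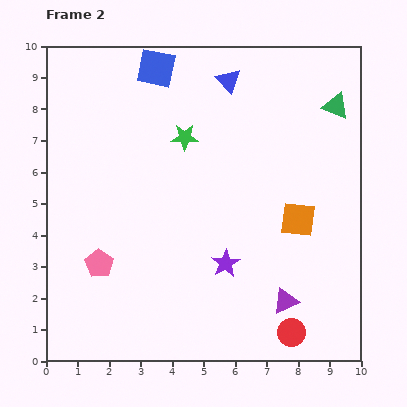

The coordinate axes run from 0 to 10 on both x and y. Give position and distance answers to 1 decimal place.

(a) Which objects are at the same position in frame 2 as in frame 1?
the red circle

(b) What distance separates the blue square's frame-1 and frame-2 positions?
2.1

The blue square moved from (3.8, 7.2) to (3.5, 9.3), a distance of √(0.3² + 2.1²) ≈ 2.1.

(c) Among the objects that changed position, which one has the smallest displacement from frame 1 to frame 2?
the orange square

(moved 0.5)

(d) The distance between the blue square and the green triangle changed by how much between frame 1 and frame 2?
+2.2

Distance in frame 1: 3.6. Distance in frame 2: 5.8.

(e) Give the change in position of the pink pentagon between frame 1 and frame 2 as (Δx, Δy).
(0.7, -0.8)

The pink pentagon was at (1.0, 3.9) in frame 1 and (1.7, 3.1) in frame 2.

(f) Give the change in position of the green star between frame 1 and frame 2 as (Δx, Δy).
(-0.7, 2.9)

The green star was at (5.1, 4.2) in frame 1 and (4.4, 7.1) in frame 2.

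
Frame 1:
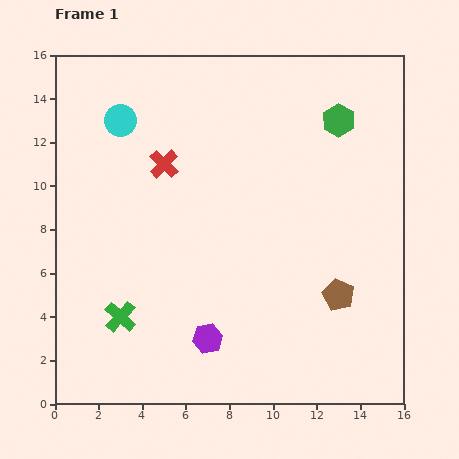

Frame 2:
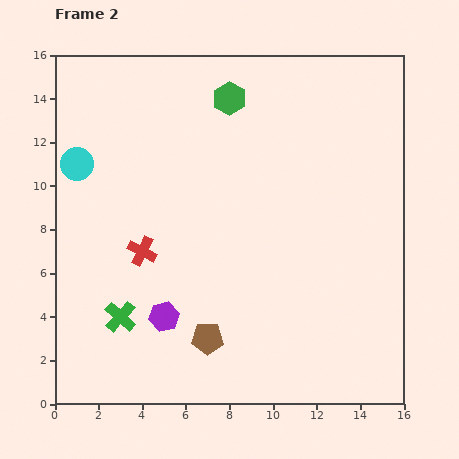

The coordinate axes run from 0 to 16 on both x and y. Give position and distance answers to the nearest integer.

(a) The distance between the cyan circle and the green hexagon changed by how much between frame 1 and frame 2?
-2

Distance in frame 1: 10. Distance in frame 2: 8.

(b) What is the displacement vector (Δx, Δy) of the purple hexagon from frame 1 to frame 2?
(-2, 1)

The purple hexagon was at (7, 3) in frame 1 and (5, 4) in frame 2.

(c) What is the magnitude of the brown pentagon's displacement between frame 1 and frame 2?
6

The brown pentagon moved from (13, 5) to (7, 3), a distance of √(6² + 2²) ≈ 6.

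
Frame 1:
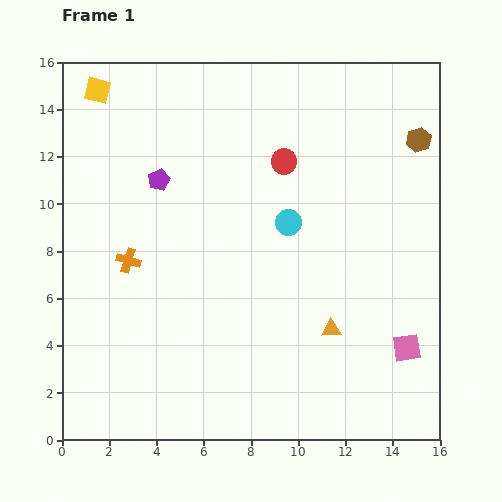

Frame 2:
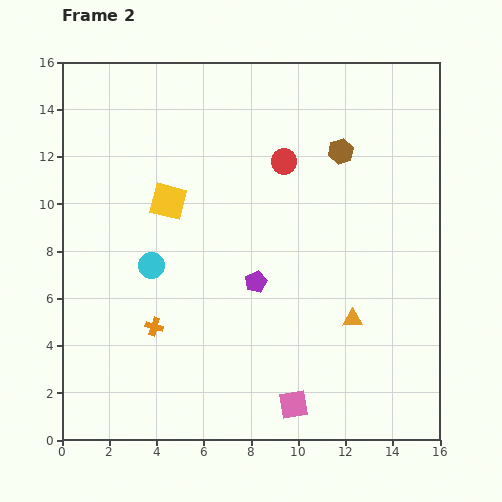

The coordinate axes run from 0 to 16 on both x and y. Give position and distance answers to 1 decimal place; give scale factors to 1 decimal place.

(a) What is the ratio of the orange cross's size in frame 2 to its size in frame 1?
0.7×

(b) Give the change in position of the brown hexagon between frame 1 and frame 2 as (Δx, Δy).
(-3.3, -0.5)

The brown hexagon was at (15.1, 12.7) in frame 1 and (11.8, 12.2) in frame 2.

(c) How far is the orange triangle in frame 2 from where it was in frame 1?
1.0

The orange triangle moved from (11.4, 4.7) to (12.3, 5.1), a distance of √(0.9² + 0.4²) ≈ 1.0.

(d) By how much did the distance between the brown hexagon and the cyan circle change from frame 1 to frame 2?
+2.8

Distance in frame 1: 6.5. Distance in frame 2: 9.3.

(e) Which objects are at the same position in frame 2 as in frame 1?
the red circle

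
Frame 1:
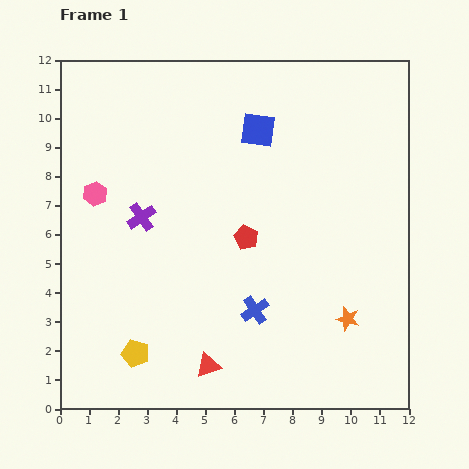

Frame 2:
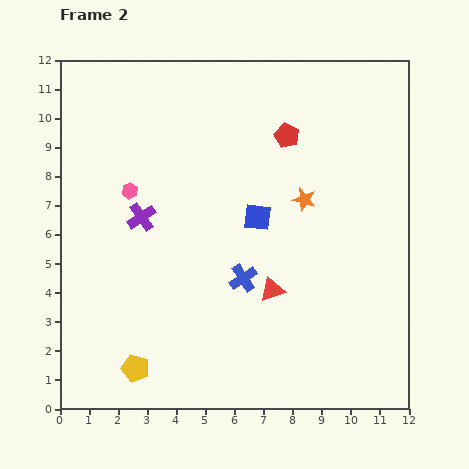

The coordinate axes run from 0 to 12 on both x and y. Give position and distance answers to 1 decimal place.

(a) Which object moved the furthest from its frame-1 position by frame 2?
the orange star

(moved 4.4; next 3.8)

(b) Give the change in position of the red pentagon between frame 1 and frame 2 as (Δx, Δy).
(1.4, 3.5)

The red pentagon was at (6.4, 5.9) in frame 1 and (7.8, 9.4) in frame 2.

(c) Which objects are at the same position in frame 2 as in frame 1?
the purple cross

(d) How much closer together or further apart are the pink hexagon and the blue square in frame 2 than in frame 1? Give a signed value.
-1.5

Distance in frame 1: 6.0. Distance in frame 2: 4.5.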